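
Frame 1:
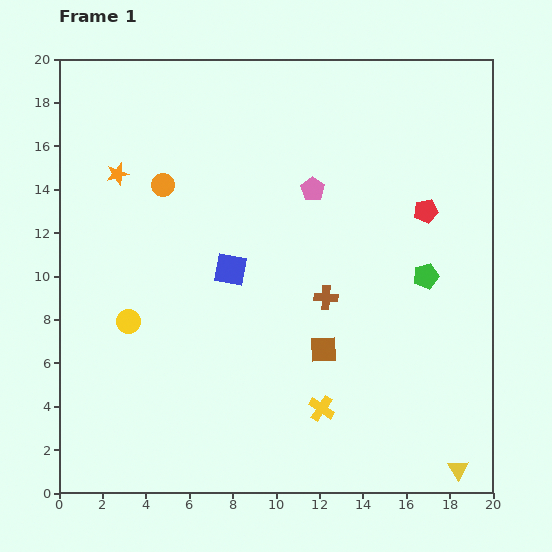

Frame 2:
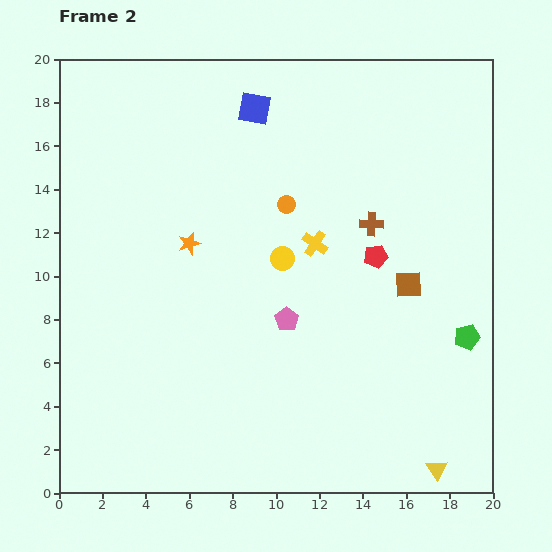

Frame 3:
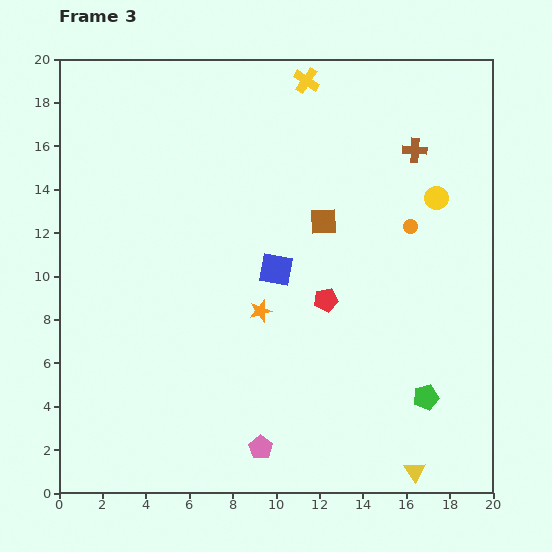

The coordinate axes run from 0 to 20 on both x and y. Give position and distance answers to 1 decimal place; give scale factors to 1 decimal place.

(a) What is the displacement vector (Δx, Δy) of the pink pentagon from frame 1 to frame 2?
(-1.2, -6.0)

The pink pentagon was at (11.7, 14.0) in frame 1 and (10.5, 8.0) in frame 2.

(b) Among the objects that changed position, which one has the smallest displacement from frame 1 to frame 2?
the yellow triangle

(moved 1.0)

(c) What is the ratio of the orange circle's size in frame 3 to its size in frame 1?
0.6×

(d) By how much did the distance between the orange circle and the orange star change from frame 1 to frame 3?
+5.7

Distance in frame 1: 2.2. Distance in frame 3: 7.9.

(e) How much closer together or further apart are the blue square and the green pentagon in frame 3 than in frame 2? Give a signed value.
-5.3

Distance in frame 2: 14.4. Distance in frame 3: 9.1.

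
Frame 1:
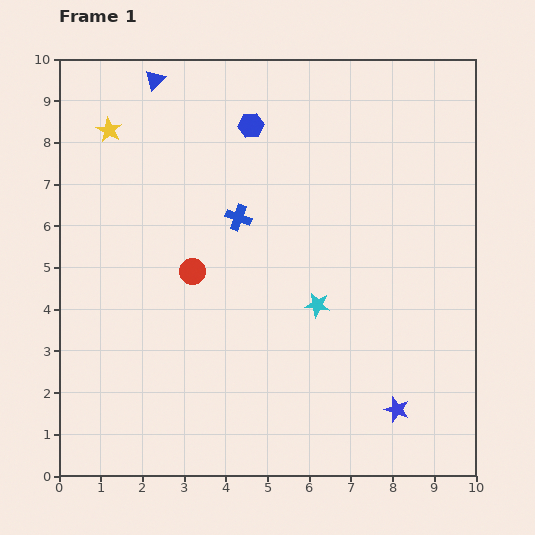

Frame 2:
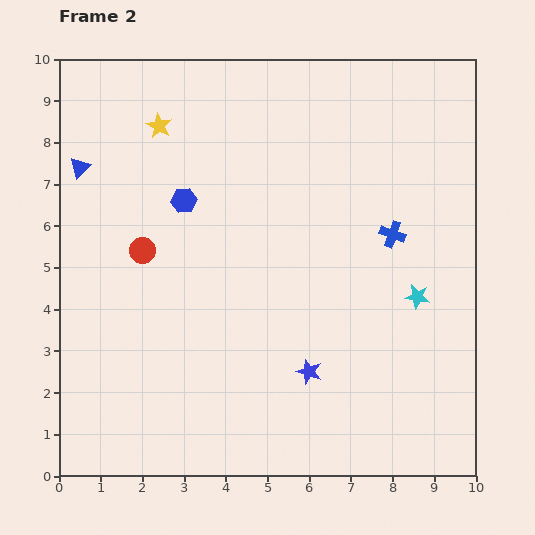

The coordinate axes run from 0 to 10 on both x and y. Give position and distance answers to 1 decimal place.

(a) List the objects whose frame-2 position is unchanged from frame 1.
none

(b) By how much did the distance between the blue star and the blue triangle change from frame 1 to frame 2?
-2.4

Distance in frame 1: 9.8. Distance in frame 2: 7.4.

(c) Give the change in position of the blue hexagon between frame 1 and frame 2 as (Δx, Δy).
(-1.6, -1.8)

The blue hexagon was at (4.6, 8.4) in frame 1 and (3.0, 6.6) in frame 2.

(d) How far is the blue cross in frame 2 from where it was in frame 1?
3.7

The blue cross moved from (4.3, 6.2) to (8.0, 5.8), a distance of √(3.7² + 0.4²) ≈ 3.7.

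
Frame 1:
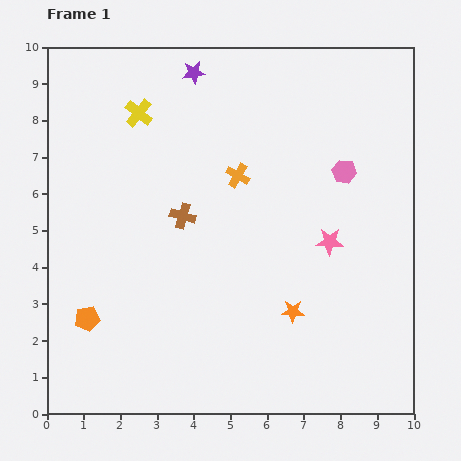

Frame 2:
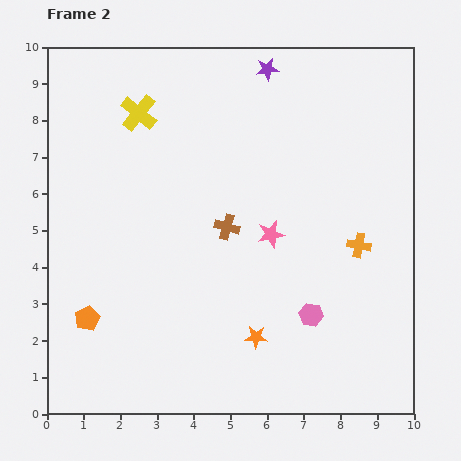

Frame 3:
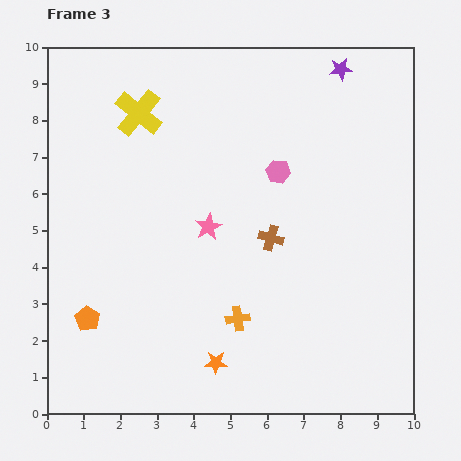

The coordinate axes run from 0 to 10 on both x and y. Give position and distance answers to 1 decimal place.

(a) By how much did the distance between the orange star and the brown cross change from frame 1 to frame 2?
-0.9

Distance in frame 1: 4.0. Distance in frame 2: 3.1.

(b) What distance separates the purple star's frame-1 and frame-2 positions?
2.0

The purple star moved from (4.0, 9.3) to (6.0, 9.4), a distance of √(2.0² + 0.1²) ≈ 2.0.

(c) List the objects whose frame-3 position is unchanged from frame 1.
the orange pentagon, the yellow cross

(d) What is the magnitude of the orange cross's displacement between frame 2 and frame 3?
3.9

The orange cross moved from (8.5, 4.6) to (5.2, 2.6), a distance of √(3.3² + 2.0²) ≈ 3.9.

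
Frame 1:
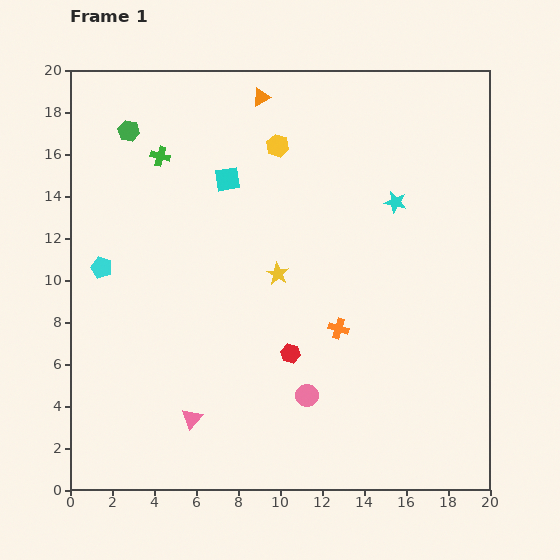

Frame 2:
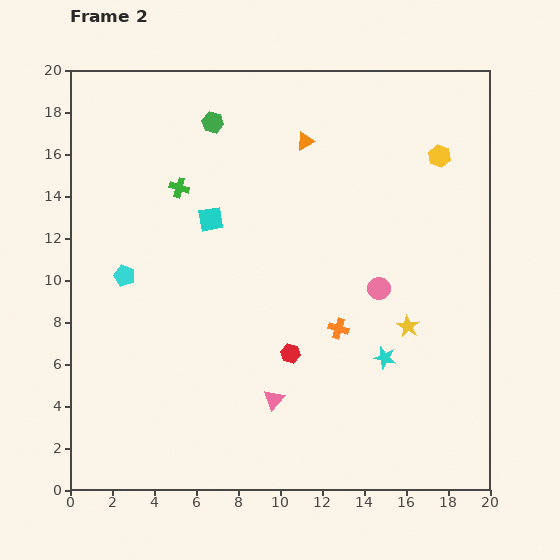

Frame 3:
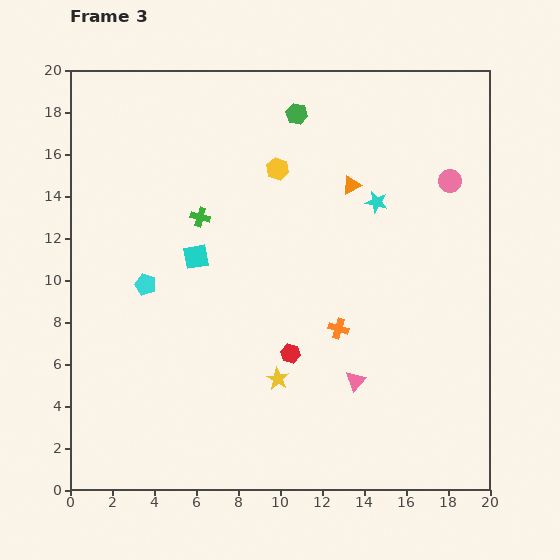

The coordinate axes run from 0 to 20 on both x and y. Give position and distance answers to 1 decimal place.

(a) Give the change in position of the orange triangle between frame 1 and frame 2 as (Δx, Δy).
(2.1, -2.1)

The orange triangle was at (9.1, 18.7) in frame 1 and (11.2, 16.6) in frame 2.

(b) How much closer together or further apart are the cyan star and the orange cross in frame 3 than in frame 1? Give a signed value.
-0.3

Distance in frame 1: 6.6. Distance in frame 3: 6.3.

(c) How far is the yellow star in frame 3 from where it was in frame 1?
5.0

The yellow star moved from (9.9, 10.3) to (9.9, 5.3), a distance of √(0.0² + 5.0²) ≈ 5.0.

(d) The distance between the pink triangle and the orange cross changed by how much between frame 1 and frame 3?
-5.6

Distance in frame 1: 8.2. Distance in frame 3: 2.6.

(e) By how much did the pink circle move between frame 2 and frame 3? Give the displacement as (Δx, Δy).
(3.4, 5.1)

The pink circle was at (14.7, 9.6) in frame 2 and (18.1, 14.7) in frame 3.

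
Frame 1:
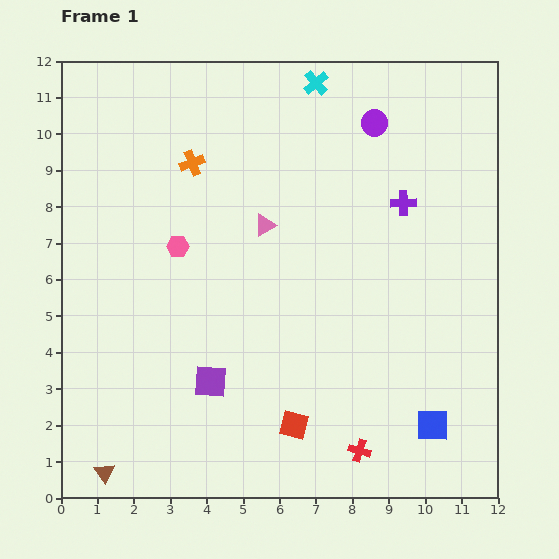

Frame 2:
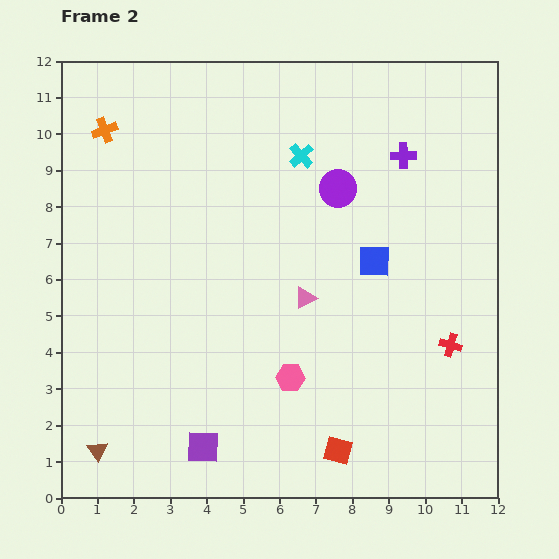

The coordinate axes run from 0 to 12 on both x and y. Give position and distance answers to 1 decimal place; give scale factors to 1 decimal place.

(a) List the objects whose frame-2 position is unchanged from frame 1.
none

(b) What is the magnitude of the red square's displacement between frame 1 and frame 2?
1.4

The red square moved from (6.4, 2.0) to (7.6, 1.3), a distance of √(1.2² + 0.7²) ≈ 1.4.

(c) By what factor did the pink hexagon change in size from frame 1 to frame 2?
1.3×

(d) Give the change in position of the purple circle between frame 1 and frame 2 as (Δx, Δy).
(-1.0, -1.8)

The purple circle was at (8.6, 10.3) in frame 1 and (7.6, 8.5) in frame 2.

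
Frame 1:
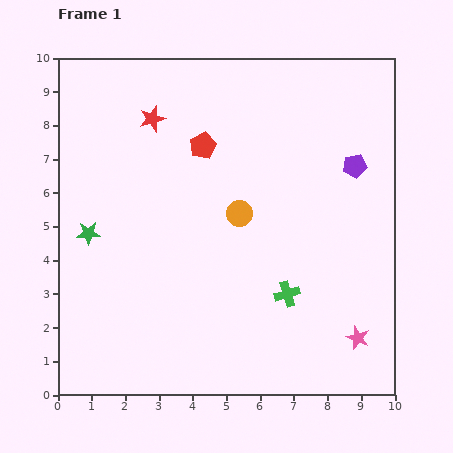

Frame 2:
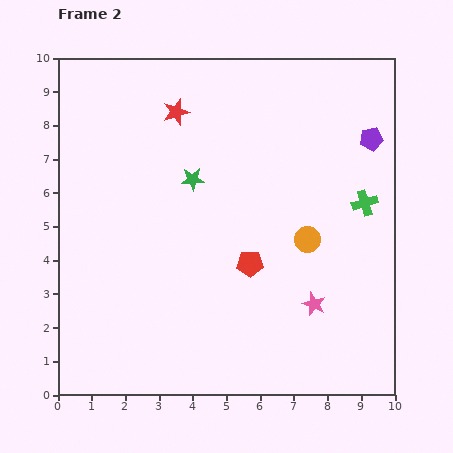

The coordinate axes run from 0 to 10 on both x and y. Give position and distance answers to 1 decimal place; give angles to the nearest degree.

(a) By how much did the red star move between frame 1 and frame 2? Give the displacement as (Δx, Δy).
(0.7, 0.2)

The red star was at (2.8, 8.2) in frame 1 and (3.5, 8.4) in frame 2.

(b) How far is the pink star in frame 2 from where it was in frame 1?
1.6

The pink star moved from (8.9, 1.7) to (7.6, 2.7), a distance of √(1.3² + 1.0²) ≈ 1.6.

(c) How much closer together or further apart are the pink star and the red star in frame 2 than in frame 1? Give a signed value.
-1.9

Distance in frame 1: 8.9. Distance in frame 2: 7.0.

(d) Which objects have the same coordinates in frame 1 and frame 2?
none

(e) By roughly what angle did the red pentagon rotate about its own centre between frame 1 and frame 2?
26° clockwise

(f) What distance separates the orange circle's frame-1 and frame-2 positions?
2.2

The orange circle moved from (5.4, 5.4) to (7.4, 4.6), a distance of √(2.0² + 0.8²) ≈ 2.2.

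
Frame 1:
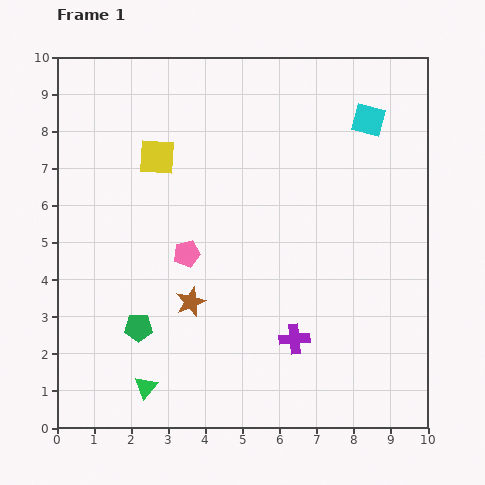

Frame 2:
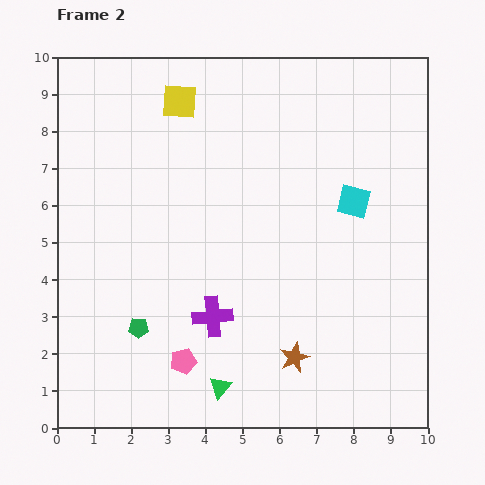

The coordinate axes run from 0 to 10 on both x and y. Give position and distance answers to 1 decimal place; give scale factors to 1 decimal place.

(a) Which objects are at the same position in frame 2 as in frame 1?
the green pentagon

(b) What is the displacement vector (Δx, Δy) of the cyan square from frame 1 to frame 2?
(-0.4, -2.2)

The cyan square was at (8.4, 8.3) in frame 1 and (8.0, 6.1) in frame 2.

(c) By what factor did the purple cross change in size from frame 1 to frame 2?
1.4×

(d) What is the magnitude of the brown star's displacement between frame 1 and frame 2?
3.2

The brown star moved from (3.6, 3.4) to (6.4, 1.9), a distance of √(2.8² + 1.5²) ≈ 3.2.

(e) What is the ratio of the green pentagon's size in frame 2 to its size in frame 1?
0.7×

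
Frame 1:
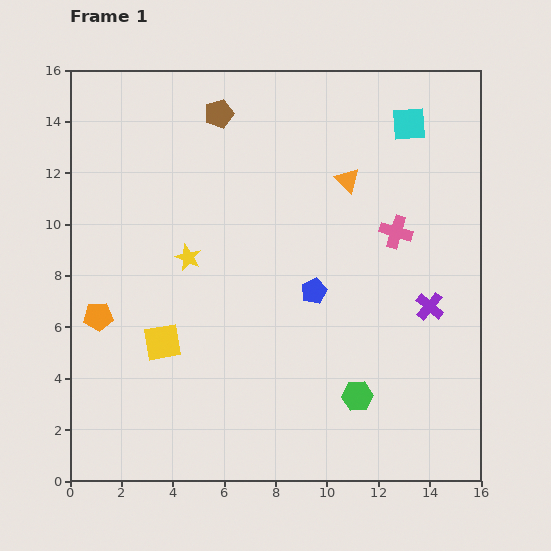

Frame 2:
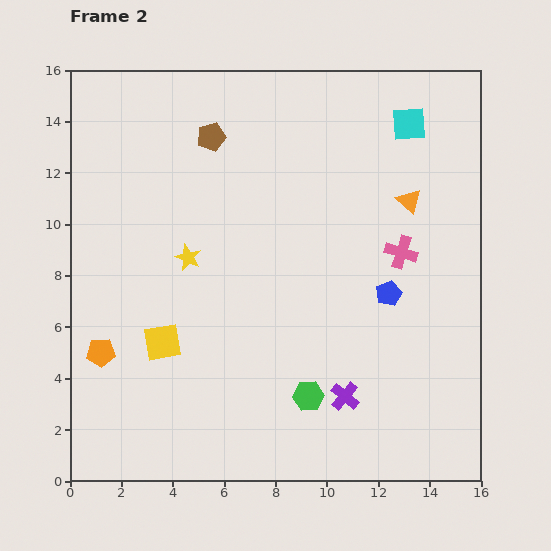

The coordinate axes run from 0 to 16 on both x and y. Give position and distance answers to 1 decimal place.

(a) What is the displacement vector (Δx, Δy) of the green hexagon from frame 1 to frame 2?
(-1.9, 0.0)

The green hexagon was at (11.2, 3.3) in frame 1 and (9.3, 3.3) in frame 2.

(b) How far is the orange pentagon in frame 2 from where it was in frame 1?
1.4

The orange pentagon moved from (1.1, 6.4) to (1.2, 5.0), a distance of √(0.1² + 1.4²) ≈ 1.4.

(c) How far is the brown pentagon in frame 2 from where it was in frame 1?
0.9

The brown pentagon moved from (5.8, 14.3) to (5.5, 13.4), a distance of √(0.3² + 0.9²) ≈ 0.9.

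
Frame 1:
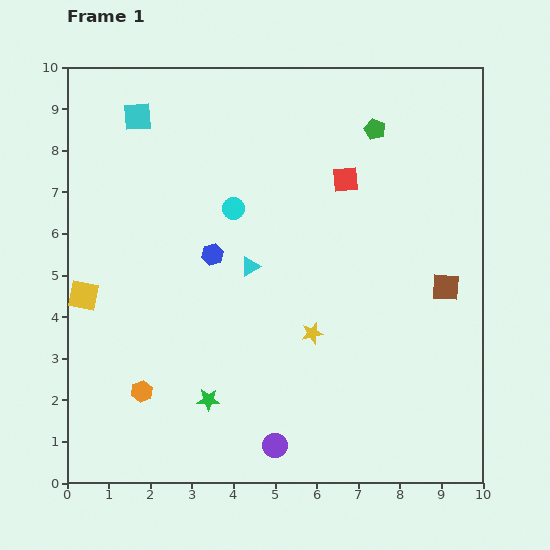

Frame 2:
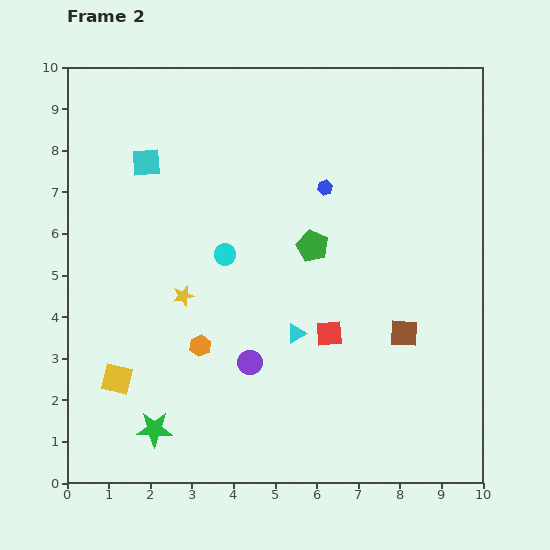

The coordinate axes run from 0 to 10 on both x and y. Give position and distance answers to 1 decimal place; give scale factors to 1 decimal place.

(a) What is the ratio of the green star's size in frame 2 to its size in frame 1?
1.6×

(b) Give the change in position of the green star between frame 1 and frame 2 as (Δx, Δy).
(-1.3, -0.7)

The green star was at (3.4, 2.0) in frame 1 and (2.1, 1.3) in frame 2.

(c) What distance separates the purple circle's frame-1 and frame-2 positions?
2.1

The purple circle moved from (5.0, 0.9) to (4.4, 2.9), a distance of √(0.6² + 2.0²) ≈ 2.1.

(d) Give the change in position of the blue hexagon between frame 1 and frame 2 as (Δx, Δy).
(2.7, 1.6)

The blue hexagon was at (3.5, 5.5) in frame 1 and (6.2, 7.1) in frame 2.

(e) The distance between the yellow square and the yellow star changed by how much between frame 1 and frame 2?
-3.0

Distance in frame 1: 5.6. Distance in frame 2: 2.6.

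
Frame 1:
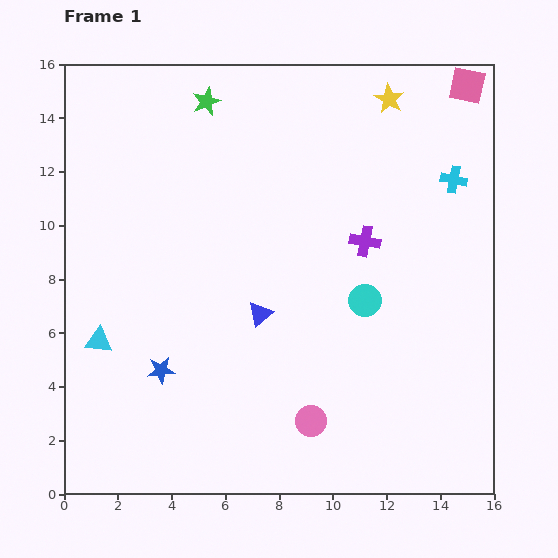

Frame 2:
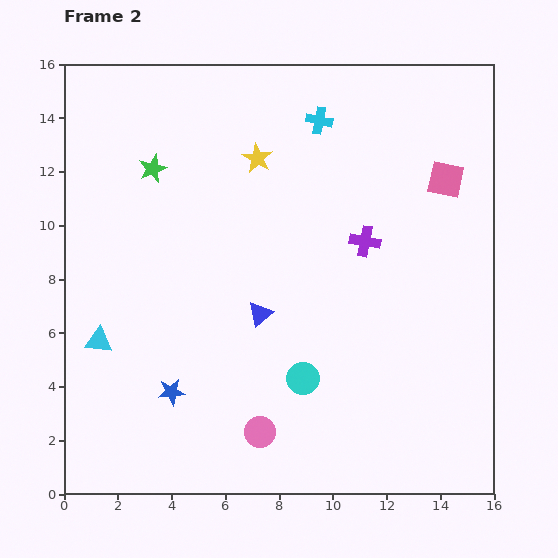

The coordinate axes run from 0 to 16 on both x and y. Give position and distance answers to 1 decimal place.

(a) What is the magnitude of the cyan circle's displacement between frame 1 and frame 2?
3.7

The cyan circle moved from (11.2, 7.2) to (8.9, 4.3), a distance of √(2.3² + 2.9²) ≈ 3.7.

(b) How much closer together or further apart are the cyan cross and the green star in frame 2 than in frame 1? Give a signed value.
-3.1

Distance in frame 1: 9.6. Distance in frame 2: 6.5.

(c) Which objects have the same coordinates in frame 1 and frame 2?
the cyan triangle, the purple cross, the blue triangle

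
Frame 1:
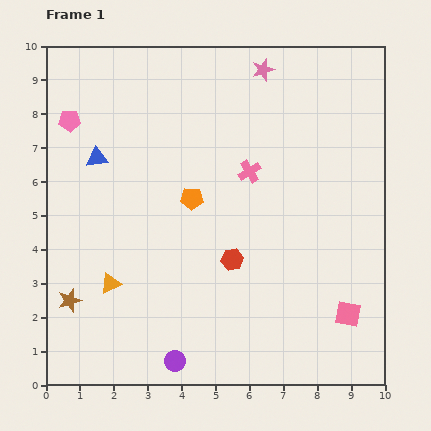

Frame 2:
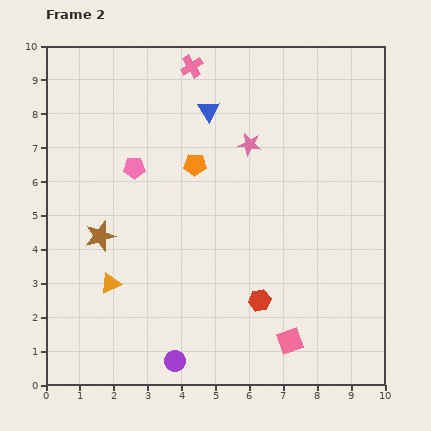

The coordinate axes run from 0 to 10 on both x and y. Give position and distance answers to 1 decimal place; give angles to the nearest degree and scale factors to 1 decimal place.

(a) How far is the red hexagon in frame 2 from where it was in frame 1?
1.4

The red hexagon moved from (5.5, 3.7) to (6.3, 2.5), a distance of √(0.8² + 1.2²) ≈ 1.4.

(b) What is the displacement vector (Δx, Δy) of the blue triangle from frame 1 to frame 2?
(3.3, 1.4)

The blue triangle was at (1.5, 6.7) in frame 1 and (4.8, 8.1) in frame 2.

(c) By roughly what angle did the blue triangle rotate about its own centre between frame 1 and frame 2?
55° counter-clockwise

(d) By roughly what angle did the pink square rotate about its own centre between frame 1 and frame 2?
32° counter-clockwise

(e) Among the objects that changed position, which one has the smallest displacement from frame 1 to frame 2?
the orange pentagon

(moved 1.0)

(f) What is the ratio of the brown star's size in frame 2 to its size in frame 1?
1.3×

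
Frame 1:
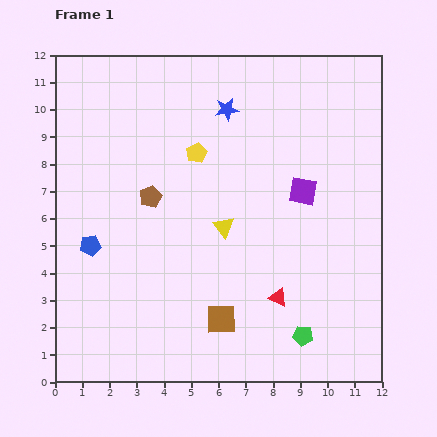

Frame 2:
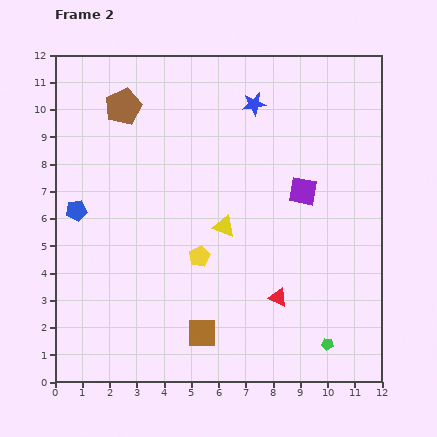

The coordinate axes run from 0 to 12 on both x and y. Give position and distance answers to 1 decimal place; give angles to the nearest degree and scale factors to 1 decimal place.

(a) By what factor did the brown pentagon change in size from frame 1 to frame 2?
1.6×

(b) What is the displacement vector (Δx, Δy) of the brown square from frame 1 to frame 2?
(-0.7, -0.5)

The brown square was at (6.1, 2.3) in frame 1 and (5.4, 1.8) in frame 2.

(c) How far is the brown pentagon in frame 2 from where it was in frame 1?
3.4

The brown pentagon moved from (3.5, 6.8) to (2.5, 10.1), a distance of √(1.0² + 3.3²) ≈ 3.4.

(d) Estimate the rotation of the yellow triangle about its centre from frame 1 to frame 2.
31° counter-clockwise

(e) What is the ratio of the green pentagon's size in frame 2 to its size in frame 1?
0.6×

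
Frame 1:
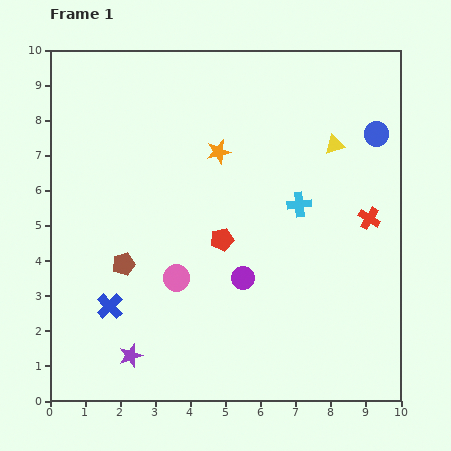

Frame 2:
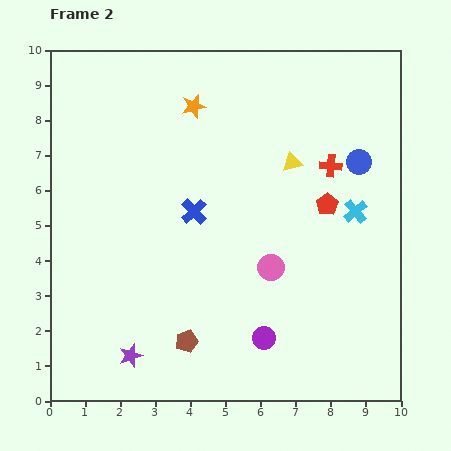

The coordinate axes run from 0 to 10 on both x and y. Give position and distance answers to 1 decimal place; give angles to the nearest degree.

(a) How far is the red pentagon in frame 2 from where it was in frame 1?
3.2

The red pentagon moved from (4.9, 4.6) to (7.9, 5.6), a distance of √(3.0² + 1.0²) ≈ 3.2.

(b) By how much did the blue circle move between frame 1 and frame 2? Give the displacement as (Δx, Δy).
(-0.5, -0.8)

The blue circle was at (9.3, 7.6) in frame 1 and (8.8, 6.8) in frame 2.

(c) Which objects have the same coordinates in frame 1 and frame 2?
the purple star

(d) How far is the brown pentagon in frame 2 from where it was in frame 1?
2.8

The brown pentagon moved from (2.1, 3.9) to (3.9, 1.7), a distance of √(1.8² + 2.2²) ≈ 2.8.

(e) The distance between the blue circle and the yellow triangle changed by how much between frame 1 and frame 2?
+0.7

Distance in frame 1: 1.2. Distance in frame 2: 1.9.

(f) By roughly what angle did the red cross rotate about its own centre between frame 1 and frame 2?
27° counter-clockwise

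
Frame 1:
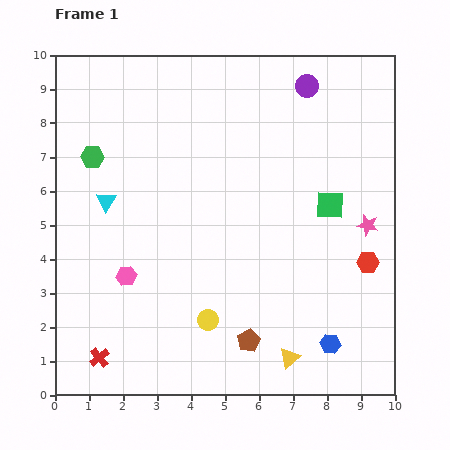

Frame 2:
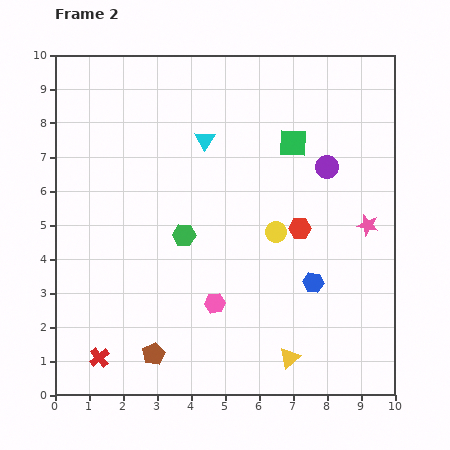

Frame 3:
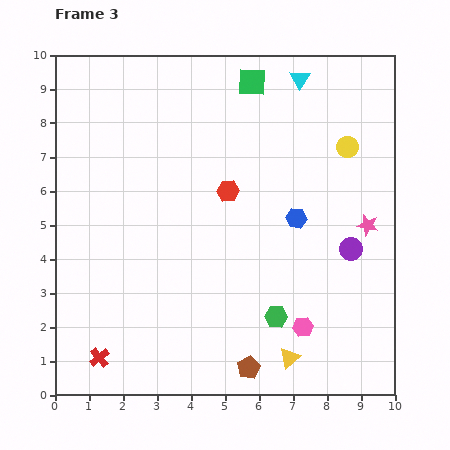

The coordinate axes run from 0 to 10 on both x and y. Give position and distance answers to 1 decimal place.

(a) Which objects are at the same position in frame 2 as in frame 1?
the yellow triangle, the red cross, the pink star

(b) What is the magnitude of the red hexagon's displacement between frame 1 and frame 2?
2.2

The red hexagon moved from (9.2, 3.9) to (7.2, 4.9), a distance of √(2.0² + 1.0²) ≈ 2.2.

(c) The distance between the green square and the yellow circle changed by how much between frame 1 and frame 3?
-1.6

Distance in frame 1: 5.0. Distance in frame 3: 3.4.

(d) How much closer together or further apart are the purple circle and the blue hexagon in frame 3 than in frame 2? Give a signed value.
-1.6

Distance in frame 2: 3.4. Distance in frame 3: 1.8.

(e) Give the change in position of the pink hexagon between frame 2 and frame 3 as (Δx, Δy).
(2.6, -0.7)

The pink hexagon was at (4.7, 2.7) in frame 2 and (7.3, 2.0) in frame 3.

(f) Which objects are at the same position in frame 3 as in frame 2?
the yellow triangle, the red cross, the pink star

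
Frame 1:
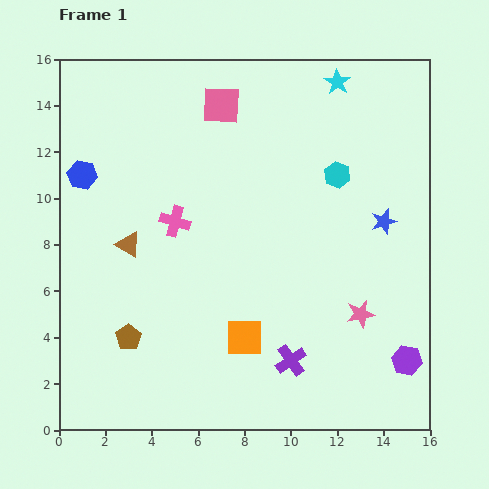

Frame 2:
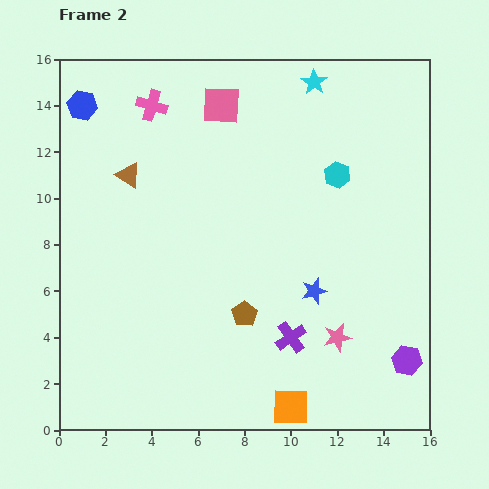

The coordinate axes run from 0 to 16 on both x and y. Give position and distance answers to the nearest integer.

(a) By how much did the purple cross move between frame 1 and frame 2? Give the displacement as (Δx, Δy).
(0, 1)

The purple cross was at (10, 3) in frame 1 and (10, 4) in frame 2.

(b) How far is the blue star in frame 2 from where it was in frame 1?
4

The blue star moved from (14, 9) to (11, 6), a distance of √(3² + 3²) ≈ 4.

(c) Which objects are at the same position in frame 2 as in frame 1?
the purple hexagon, the pink square, the cyan hexagon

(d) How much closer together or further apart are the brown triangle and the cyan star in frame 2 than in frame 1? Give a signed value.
-2

Distance in frame 1: 11. Distance in frame 2: 9.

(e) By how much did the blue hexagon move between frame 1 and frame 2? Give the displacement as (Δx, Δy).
(0, 3)

The blue hexagon was at (1, 11) in frame 1 and (1, 14) in frame 2.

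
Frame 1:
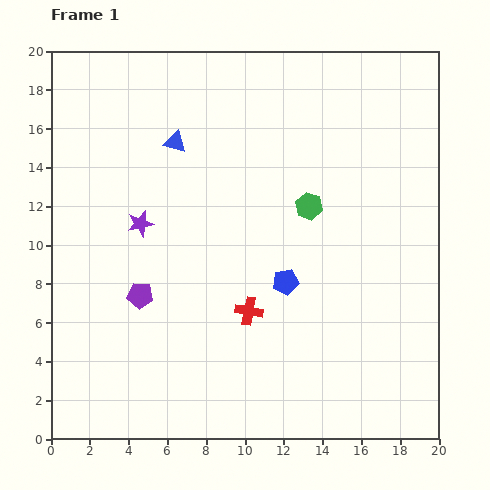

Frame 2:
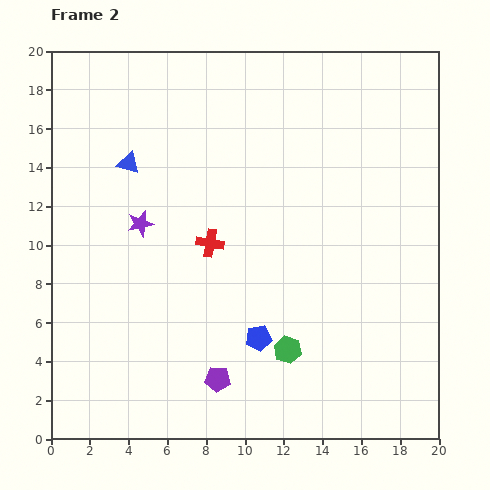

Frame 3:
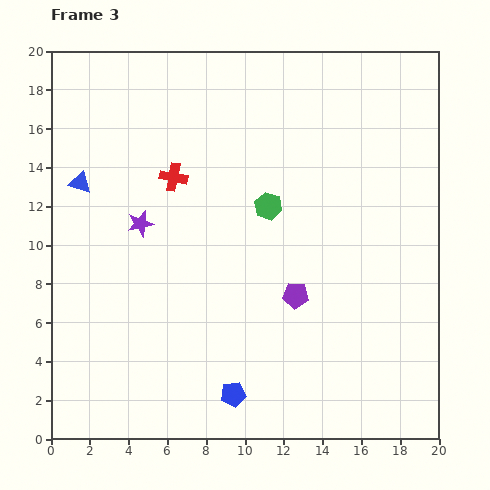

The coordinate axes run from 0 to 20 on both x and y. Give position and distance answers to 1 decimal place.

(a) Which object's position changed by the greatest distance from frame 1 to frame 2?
the green hexagon

(moved 7.5; next 5.9)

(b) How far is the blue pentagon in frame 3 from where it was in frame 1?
6.4

The blue pentagon moved from (12.1, 8.1) to (9.4, 2.3), a distance of √(2.7² + 5.8²) ≈ 6.4.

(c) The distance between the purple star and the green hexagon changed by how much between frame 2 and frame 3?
-3.3

Distance in frame 2: 10.0. Distance in frame 3: 6.7.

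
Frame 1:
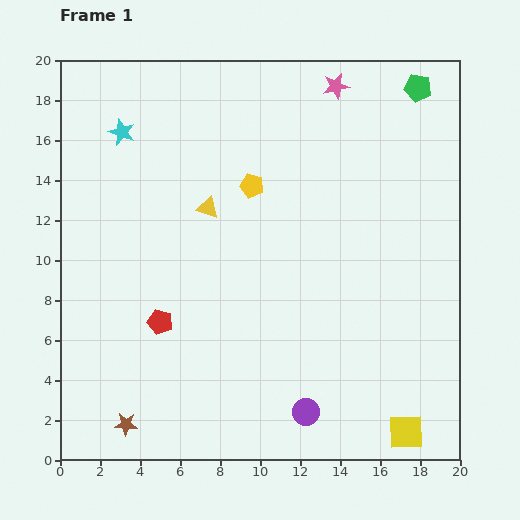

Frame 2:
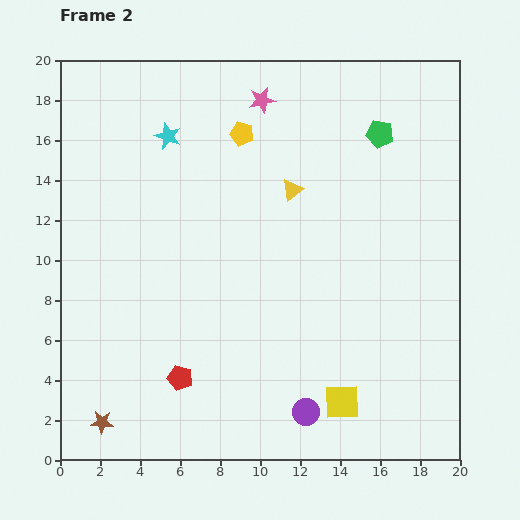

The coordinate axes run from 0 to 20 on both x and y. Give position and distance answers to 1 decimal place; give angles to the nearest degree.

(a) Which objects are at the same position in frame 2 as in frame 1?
the purple circle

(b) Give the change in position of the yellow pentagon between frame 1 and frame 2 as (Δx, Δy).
(-0.5, 2.6)

The yellow pentagon was at (9.6, 13.7) in frame 1 and (9.1, 16.3) in frame 2.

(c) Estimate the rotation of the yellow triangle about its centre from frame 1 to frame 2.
54° counter-clockwise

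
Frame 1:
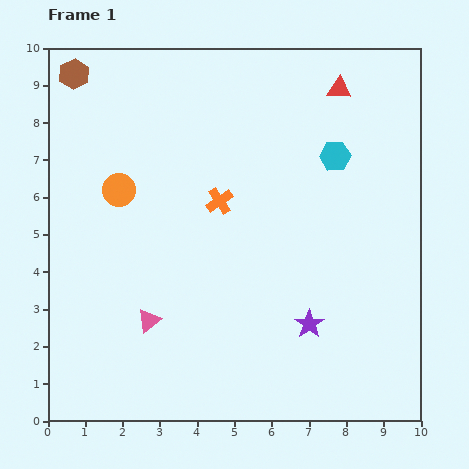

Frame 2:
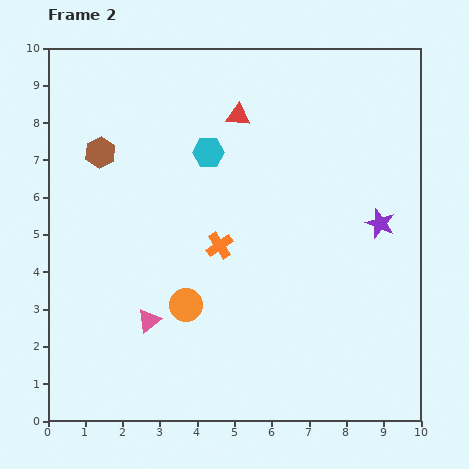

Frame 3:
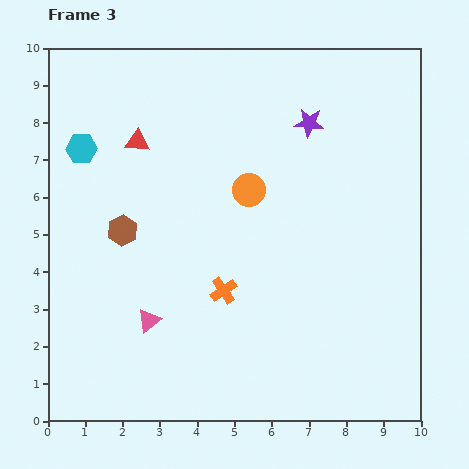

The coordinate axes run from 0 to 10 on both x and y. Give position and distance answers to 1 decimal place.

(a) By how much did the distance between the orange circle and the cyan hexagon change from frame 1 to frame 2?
-1.8

Distance in frame 1: 5.9. Distance in frame 2: 4.1.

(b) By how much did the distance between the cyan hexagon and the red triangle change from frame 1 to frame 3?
-0.3

Distance in frame 1: 1.8. Distance in frame 3: 1.5.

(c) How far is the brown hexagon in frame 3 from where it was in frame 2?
2.2

The brown hexagon moved from (1.4, 7.2) to (2.0, 5.1), a distance of √(0.6² + 2.1²) ≈ 2.2.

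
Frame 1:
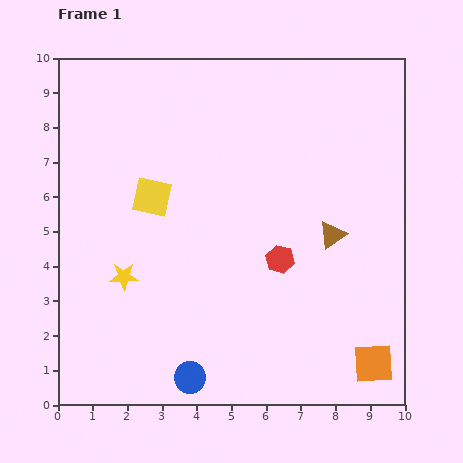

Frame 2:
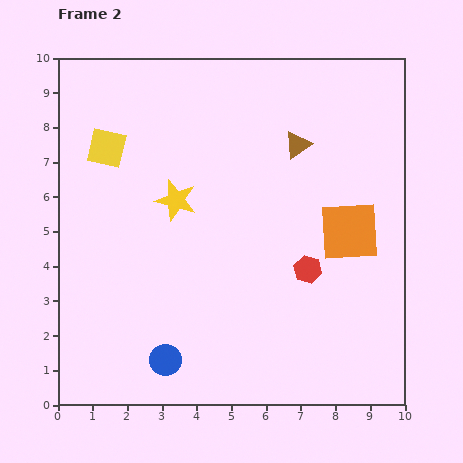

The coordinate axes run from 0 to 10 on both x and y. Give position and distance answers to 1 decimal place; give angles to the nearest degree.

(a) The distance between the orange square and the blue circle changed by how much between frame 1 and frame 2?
+1.2

Distance in frame 1: 5.3. Distance in frame 2: 6.5.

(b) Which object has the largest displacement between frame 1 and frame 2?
the orange square

(moved 3.9; next 2.8)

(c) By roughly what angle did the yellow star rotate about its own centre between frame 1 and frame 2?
17° clockwise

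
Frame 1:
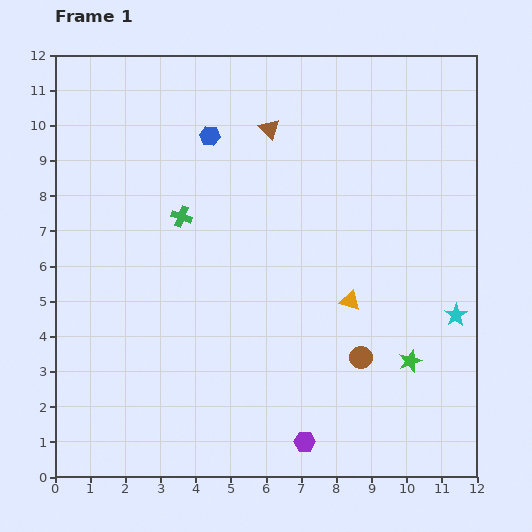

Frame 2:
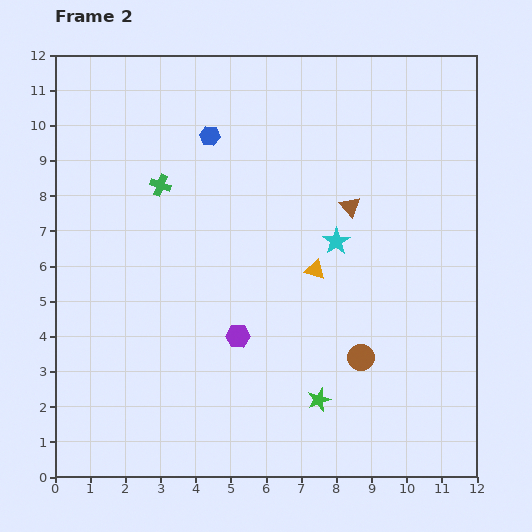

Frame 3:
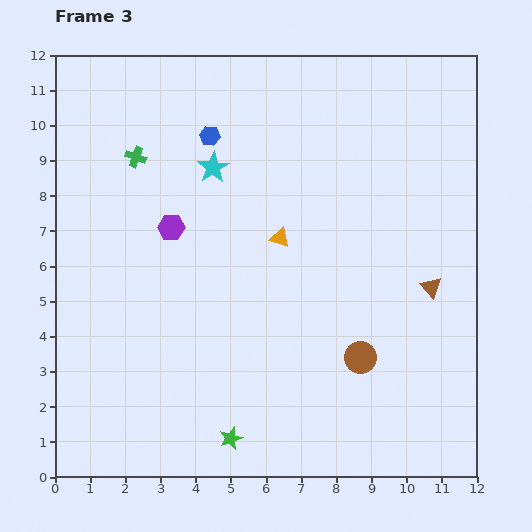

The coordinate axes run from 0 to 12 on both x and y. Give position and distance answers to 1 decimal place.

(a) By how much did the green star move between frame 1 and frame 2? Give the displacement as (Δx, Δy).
(-2.6, -1.1)

The green star was at (10.1, 3.3) in frame 1 and (7.5, 2.2) in frame 2.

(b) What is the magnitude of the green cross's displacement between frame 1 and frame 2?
1.1

The green cross moved from (3.6, 7.4) to (3.0, 8.3), a distance of √(0.6² + 0.9²) ≈ 1.1.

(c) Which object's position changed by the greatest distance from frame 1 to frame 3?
the cyan star

(moved 8.1; next 7.2)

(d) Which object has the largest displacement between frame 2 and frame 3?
the cyan star

(moved 4.1; next 3.6)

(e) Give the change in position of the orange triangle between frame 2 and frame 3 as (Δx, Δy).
(-1.0, 0.9)

The orange triangle was at (7.4, 5.9) in frame 2 and (6.4, 6.8) in frame 3.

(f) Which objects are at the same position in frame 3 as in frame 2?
the blue hexagon, the brown circle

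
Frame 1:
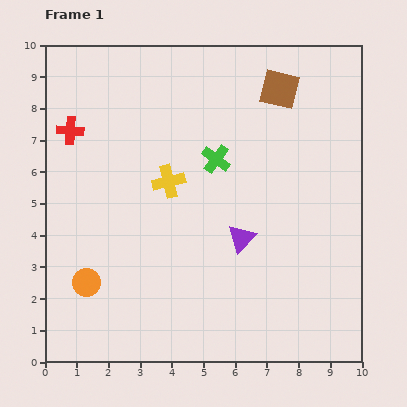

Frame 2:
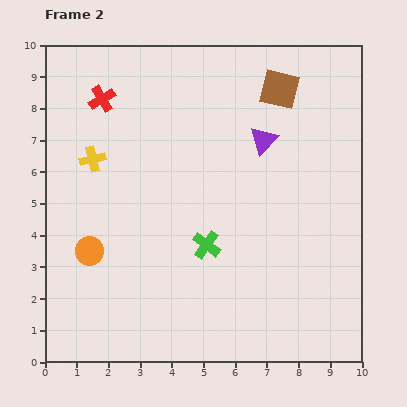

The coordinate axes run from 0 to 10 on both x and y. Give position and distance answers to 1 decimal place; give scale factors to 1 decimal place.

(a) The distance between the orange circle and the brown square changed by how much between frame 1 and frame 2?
-0.7

Distance in frame 1: 8.6. Distance in frame 2: 7.9.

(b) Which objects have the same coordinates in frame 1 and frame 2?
the brown square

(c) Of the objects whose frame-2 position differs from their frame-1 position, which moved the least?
the orange circle

(moved 1.0)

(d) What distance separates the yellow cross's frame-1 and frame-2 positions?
2.5

The yellow cross moved from (3.9, 5.7) to (1.5, 6.4), a distance of √(2.4² + 0.7²) ≈ 2.5.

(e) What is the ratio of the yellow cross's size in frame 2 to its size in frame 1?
0.8×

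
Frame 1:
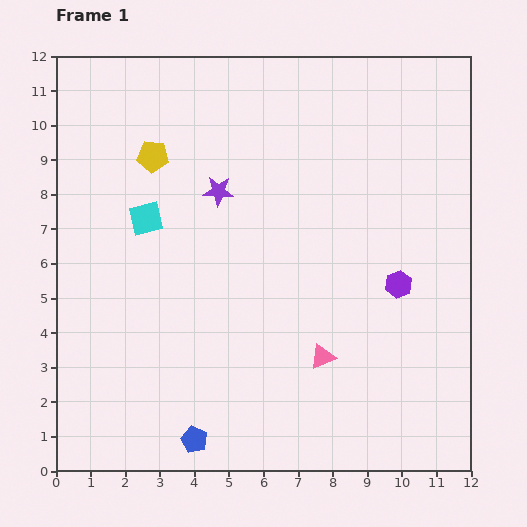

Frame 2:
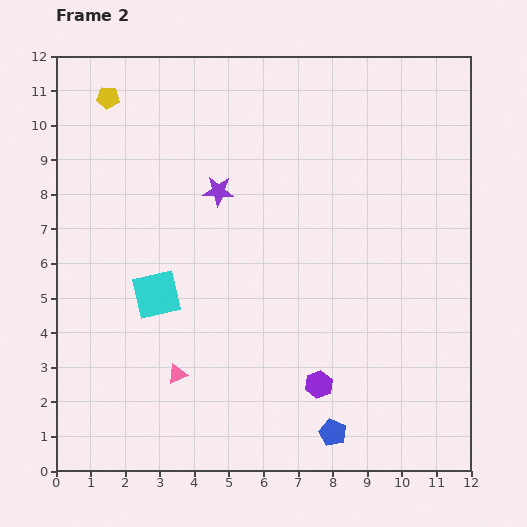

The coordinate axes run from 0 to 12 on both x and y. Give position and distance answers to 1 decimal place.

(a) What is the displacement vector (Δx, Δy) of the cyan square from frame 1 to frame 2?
(0.3, -2.2)

The cyan square was at (2.6, 7.3) in frame 1 and (2.9, 5.1) in frame 2.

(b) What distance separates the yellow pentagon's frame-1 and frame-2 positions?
2.1

The yellow pentagon moved from (2.8, 9.1) to (1.5, 10.8), a distance of √(1.3² + 1.7²) ≈ 2.1.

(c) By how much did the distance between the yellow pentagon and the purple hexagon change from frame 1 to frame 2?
+2.3

Distance in frame 1: 8.0. Distance in frame 2: 10.3.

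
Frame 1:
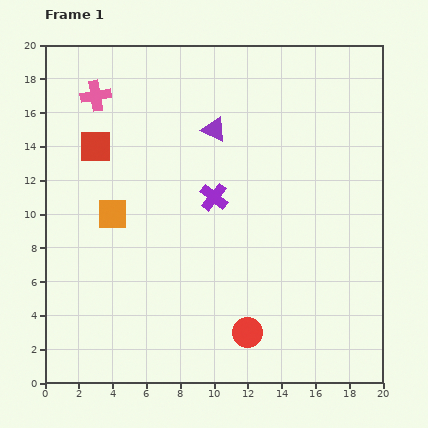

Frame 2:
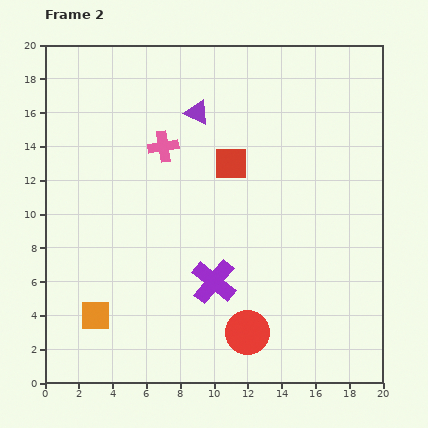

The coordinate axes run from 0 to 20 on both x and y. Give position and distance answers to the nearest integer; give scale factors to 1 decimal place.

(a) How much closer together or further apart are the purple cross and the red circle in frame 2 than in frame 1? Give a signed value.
-4

Distance in frame 1: 8. Distance in frame 2: 4.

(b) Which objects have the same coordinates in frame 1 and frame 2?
the red circle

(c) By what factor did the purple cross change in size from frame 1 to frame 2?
1.6×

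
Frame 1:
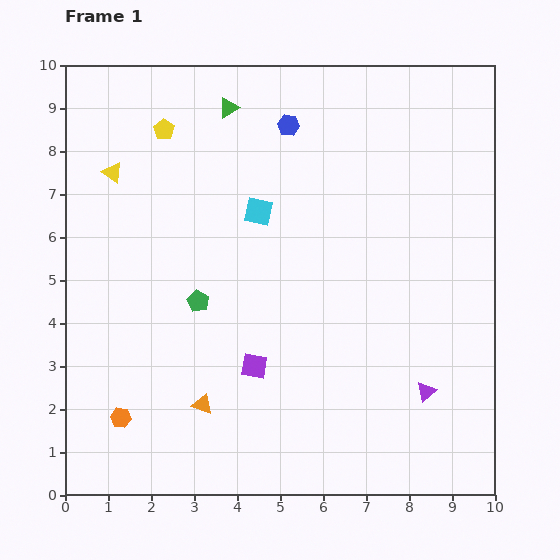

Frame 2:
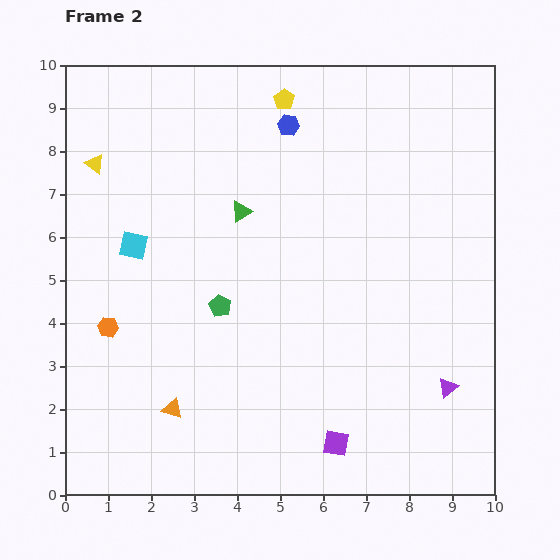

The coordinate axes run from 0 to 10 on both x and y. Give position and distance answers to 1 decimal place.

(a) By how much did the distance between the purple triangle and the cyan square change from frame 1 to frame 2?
+2.3

Distance in frame 1: 5.7. Distance in frame 2: 8.0.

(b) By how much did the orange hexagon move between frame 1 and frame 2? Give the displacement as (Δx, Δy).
(-0.3, 2.1)

The orange hexagon was at (1.3, 1.8) in frame 1 and (1.0, 3.9) in frame 2.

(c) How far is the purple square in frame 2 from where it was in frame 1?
2.6

The purple square moved from (4.4, 3.0) to (6.3, 1.2), a distance of √(1.9² + 1.8²) ≈ 2.6.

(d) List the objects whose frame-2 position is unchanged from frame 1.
the blue hexagon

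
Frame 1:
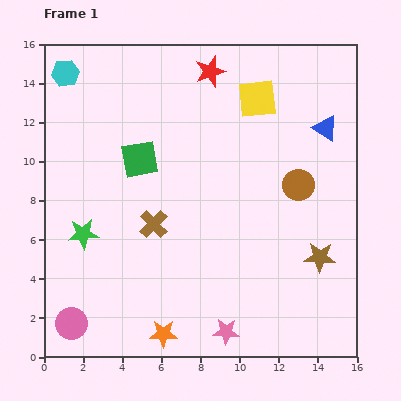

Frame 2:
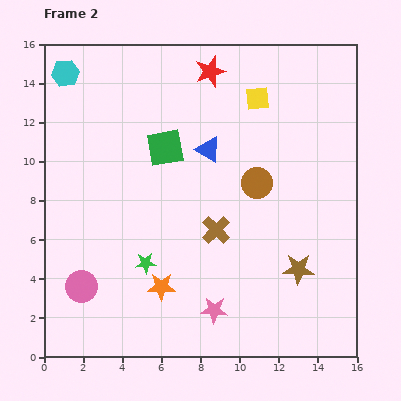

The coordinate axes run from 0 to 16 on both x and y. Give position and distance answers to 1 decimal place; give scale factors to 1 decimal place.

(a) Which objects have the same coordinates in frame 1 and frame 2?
the cyan hexagon, the yellow square, the red star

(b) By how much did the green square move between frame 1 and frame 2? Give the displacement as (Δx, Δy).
(1.3, 0.6)

The green square was at (4.9, 10.1) in frame 1 and (6.2, 10.7) in frame 2.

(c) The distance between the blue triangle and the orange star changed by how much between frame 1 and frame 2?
-6.0

Distance in frame 1: 13.4. Distance in frame 2: 7.4.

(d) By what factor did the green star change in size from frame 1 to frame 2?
0.7×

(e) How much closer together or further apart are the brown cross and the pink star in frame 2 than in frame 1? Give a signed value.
-2.5

Distance in frame 1: 6.6. Distance in frame 2: 4.1.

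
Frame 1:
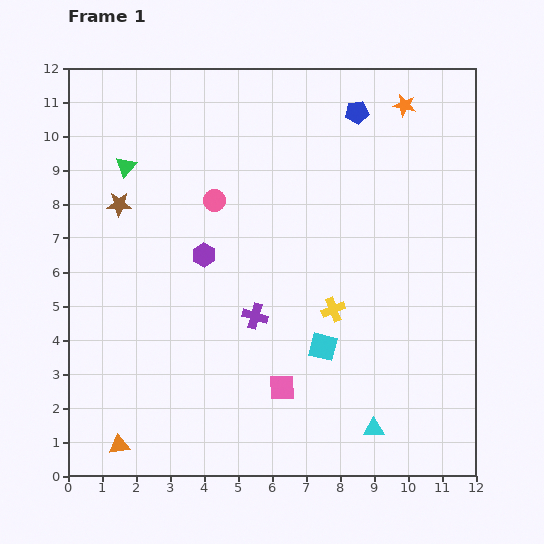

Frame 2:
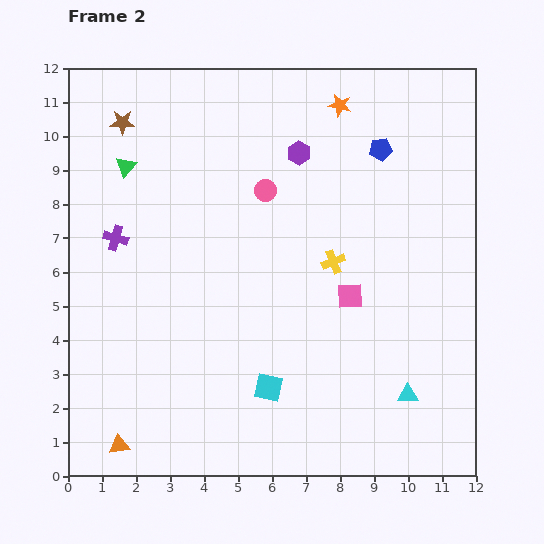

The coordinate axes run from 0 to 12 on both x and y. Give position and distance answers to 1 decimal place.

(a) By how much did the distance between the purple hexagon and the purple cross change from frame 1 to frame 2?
+3.7

Distance in frame 1: 2.3. Distance in frame 2: 6.0.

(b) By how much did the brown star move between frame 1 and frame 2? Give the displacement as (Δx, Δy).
(0.1, 2.4)

The brown star was at (1.5, 8.0) in frame 1 and (1.6, 10.4) in frame 2.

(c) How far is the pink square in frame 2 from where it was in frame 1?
3.4

The pink square moved from (6.3, 2.6) to (8.3, 5.3), a distance of √(2.0² + 2.7²) ≈ 3.4.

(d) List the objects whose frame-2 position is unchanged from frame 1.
the orange triangle, the green triangle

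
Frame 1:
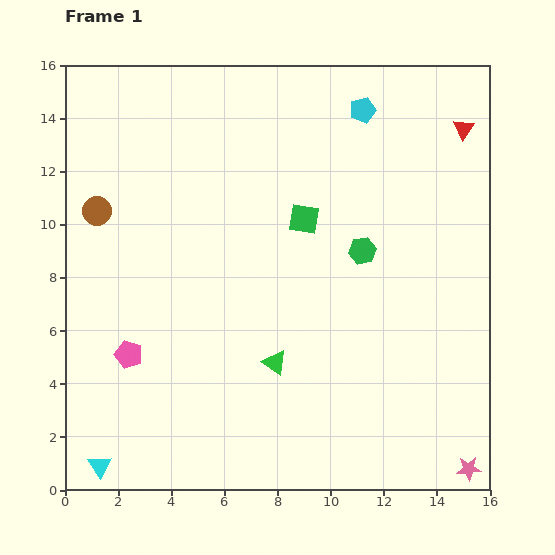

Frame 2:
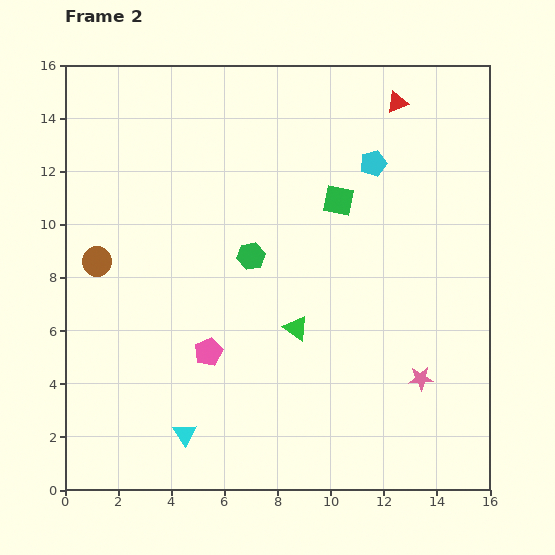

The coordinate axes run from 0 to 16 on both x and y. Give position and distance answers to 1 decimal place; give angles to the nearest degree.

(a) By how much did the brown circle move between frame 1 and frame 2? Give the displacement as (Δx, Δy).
(0.0, -1.9)

The brown circle was at (1.2, 10.5) in frame 1 and (1.2, 8.6) in frame 2.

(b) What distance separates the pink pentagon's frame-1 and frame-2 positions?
3.0

The pink pentagon moved from (2.4, 5.1) to (5.4, 5.2), a distance of √(3.0² + 0.1²) ≈ 3.0.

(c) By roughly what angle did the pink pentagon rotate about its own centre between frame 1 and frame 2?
29° clockwise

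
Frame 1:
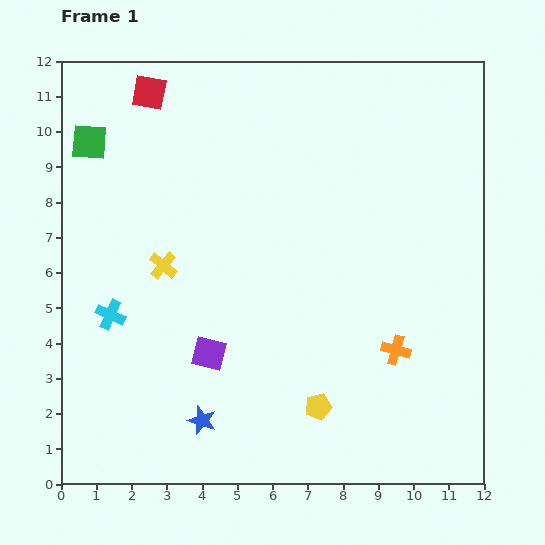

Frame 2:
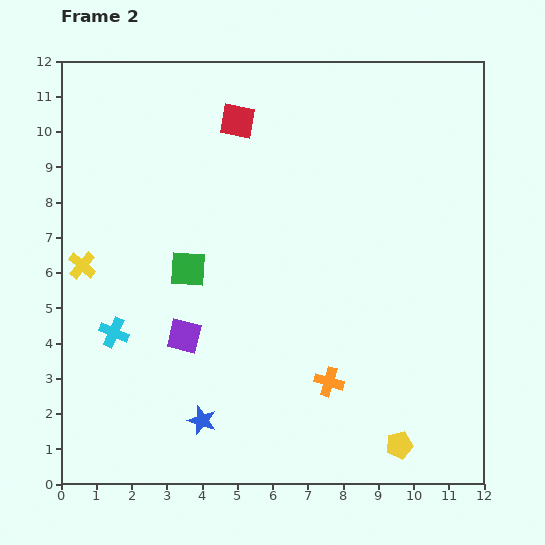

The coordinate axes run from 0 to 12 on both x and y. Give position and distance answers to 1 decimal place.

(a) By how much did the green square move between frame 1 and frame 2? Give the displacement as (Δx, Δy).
(2.8, -3.6)

The green square was at (0.8, 9.7) in frame 1 and (3.6, 6.1) in frame 2.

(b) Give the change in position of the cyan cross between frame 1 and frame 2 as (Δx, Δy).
(0.1, -0.5)

The cyan cross was at (1.4, 4.8) in frame 1 and (1.5, 4.3) in frame 2.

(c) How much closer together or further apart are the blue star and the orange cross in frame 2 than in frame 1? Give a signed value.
-2.1

Distance in frame 1: 5.9. Distance in frame 2: 3.8.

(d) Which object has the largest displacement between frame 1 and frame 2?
the green square

(moved 4.6; next 2.6)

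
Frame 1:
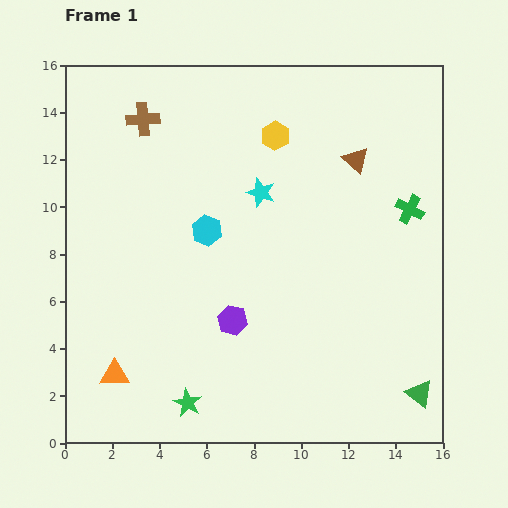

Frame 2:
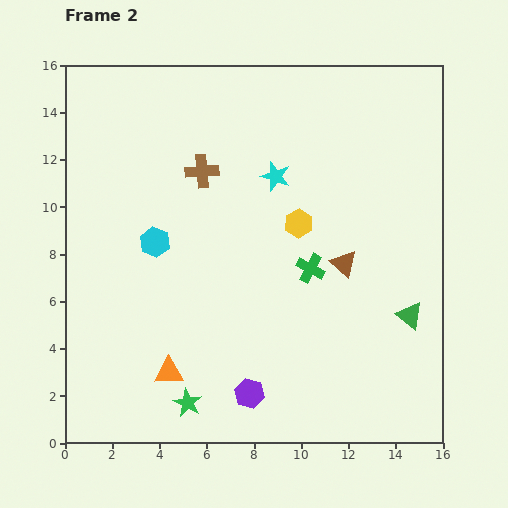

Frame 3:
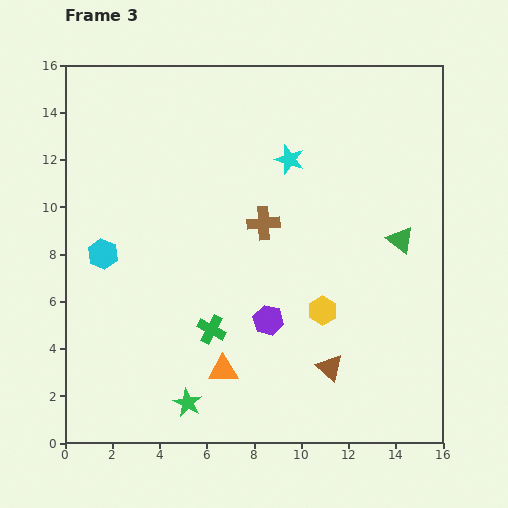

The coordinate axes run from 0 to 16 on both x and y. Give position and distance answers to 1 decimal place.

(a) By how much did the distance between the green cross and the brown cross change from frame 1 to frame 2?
-5.7

Distance in frame 1: 11.9. Distance in frame 2: 6.2.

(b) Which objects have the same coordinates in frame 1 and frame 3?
the green star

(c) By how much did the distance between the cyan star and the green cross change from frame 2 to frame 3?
+3.7

Distance in frame 2: 4.2. Distance in frame 3: 7.9.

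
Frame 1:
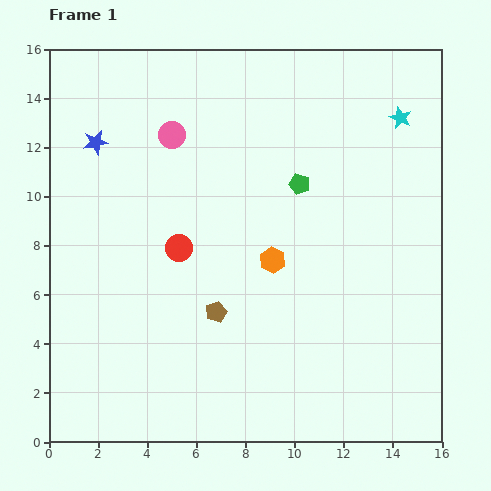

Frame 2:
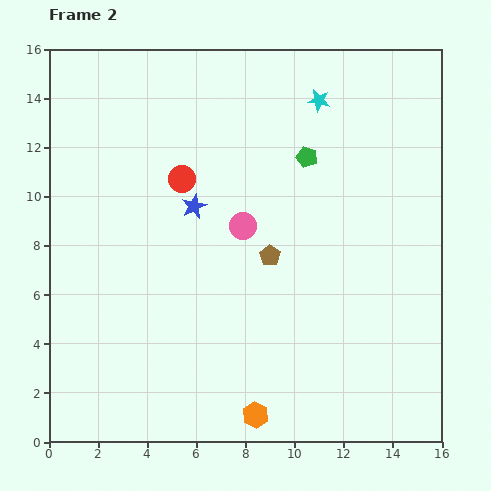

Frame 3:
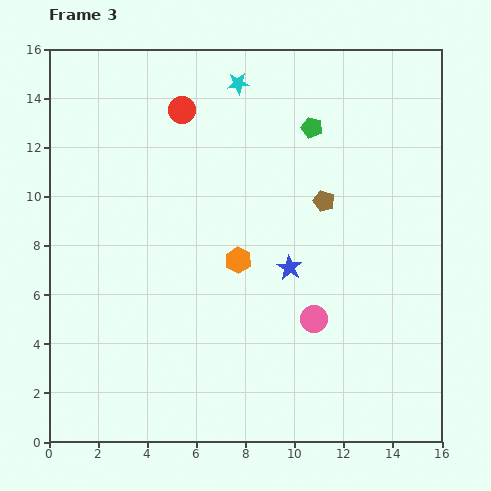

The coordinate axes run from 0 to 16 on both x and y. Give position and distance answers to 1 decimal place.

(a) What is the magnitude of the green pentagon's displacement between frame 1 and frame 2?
1.1

The green pentagon moved from (10.2, 10.5) to (10.5, 11.6), a distance of √(0.3² + 1.1²) ≈ 1.1.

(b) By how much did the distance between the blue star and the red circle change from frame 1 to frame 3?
+2.3

Distance in frame 1: 5.5. Distance in frame 3: 7.8.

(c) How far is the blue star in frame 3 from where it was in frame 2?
4.6

The blue star moved from (5.9, 9.6) to (9.8, 7.1), a distance of √(3.9² + 2.5²) ≈ 4.6.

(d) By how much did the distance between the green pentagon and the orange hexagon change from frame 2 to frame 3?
-4.5

Distance in frame 2: 10.7. Distance in frame 3: 6.2.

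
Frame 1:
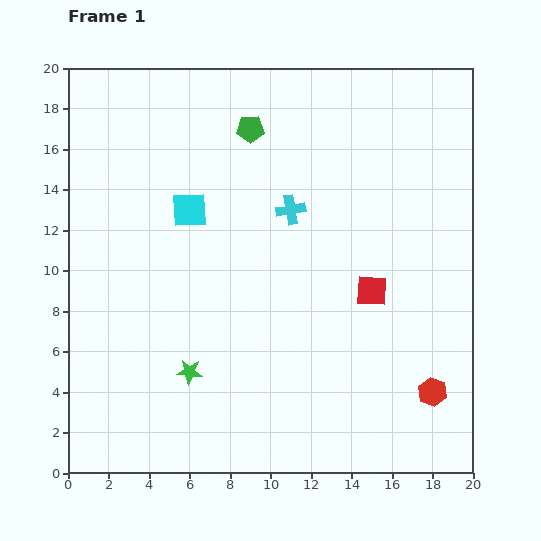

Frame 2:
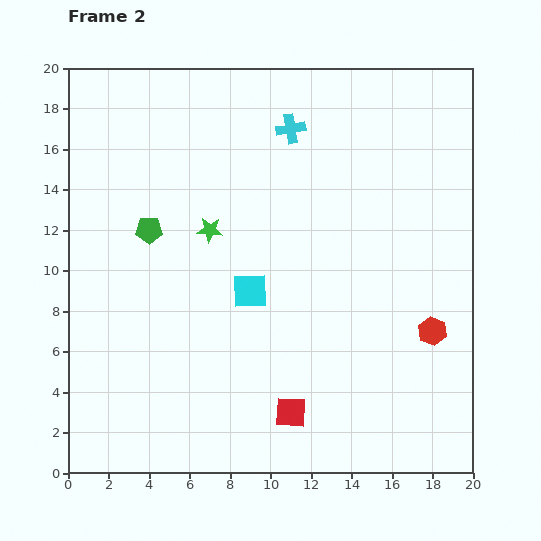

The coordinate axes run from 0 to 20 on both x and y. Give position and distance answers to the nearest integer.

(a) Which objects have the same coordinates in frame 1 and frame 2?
none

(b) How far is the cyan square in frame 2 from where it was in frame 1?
5

The cyan square moved from (6, 13) to (9, 9), a distance of √(3² + 4²) ≈ 5.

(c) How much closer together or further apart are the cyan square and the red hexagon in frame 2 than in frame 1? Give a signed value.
-6

Distance in frame 1: 15. Distance in frame 2: 9.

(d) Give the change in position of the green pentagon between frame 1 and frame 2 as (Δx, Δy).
(-5, -5)

The green pentagon was at (9, 17) in frame 1 and (4, 12) in frame 2.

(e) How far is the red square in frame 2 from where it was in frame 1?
7

The red square moved from (15, 9) to (11, 3), a distance of √(4² + 6²) ≈ 7.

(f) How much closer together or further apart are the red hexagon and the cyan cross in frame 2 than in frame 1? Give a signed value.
+1

Distance in frame 1: 11. Distance in frame 2: 12.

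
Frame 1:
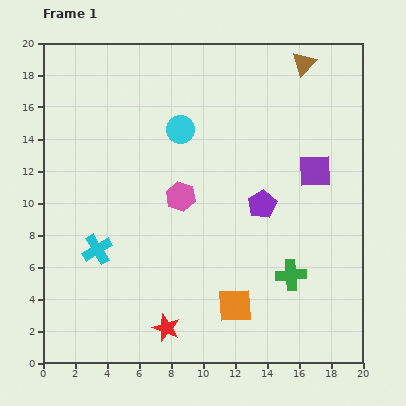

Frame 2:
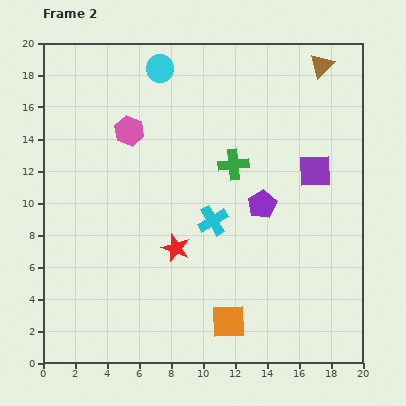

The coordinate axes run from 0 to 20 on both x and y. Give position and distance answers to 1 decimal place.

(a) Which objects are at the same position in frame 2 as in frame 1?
the purple pentagon, the purple square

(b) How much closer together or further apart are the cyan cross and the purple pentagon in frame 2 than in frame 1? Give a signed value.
-7.4

Distance in frame 1: 10.7. Distance in frame 2: 3.3.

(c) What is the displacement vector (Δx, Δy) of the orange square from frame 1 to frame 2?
(-0.4, -1.0)

The orange square was at (12.0, 3.6) in frame 1 and (11.6, 2.6) in frame 2.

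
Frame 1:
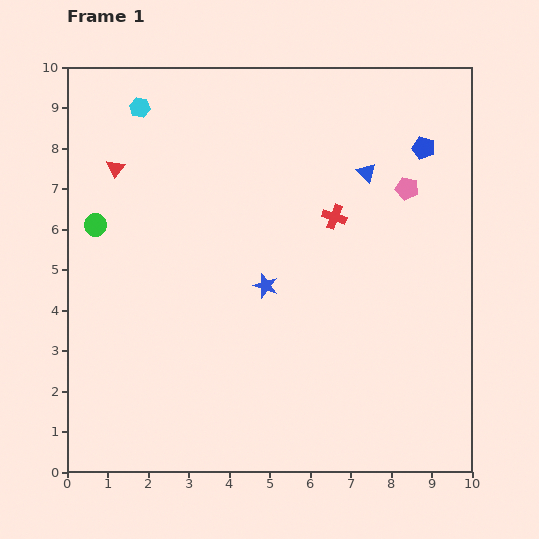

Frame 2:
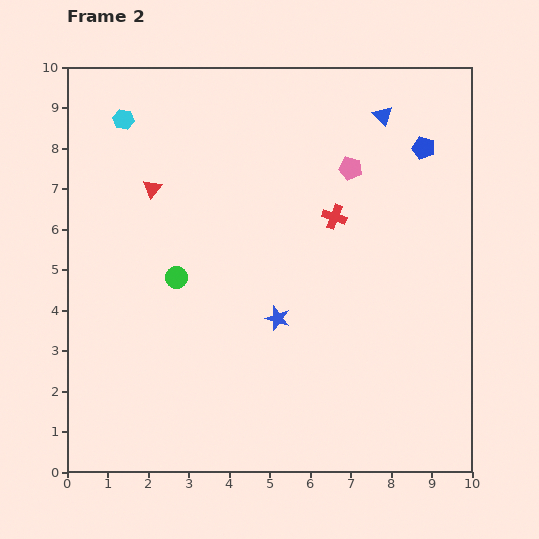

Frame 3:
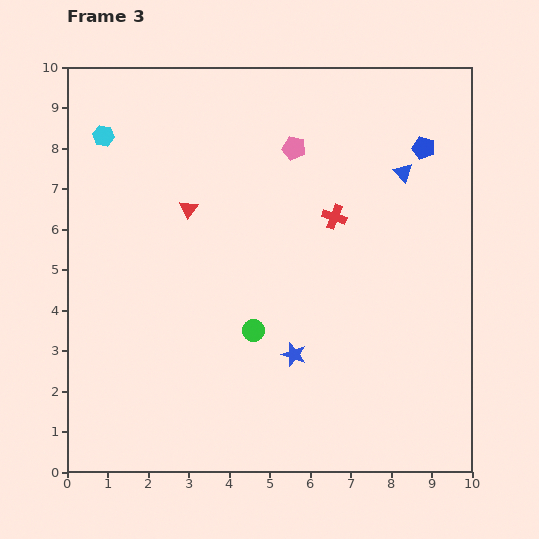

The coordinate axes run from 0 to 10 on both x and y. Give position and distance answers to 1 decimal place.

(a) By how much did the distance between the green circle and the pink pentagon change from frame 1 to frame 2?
-2.7

Distance in frame 1: 7.8. Distance in frame 2: 5.1.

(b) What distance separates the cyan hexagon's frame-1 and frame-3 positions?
1.1

The cyan hexagon moved from (1.8, 9.0) to (0.9, 8.3), a distance of √(0.9² + 0.7²) ≈ 1.1.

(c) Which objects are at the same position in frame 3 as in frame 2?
the blue pentagon, the red cross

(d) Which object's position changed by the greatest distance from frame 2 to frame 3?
the green circle

(moved 2.3; next 1.5)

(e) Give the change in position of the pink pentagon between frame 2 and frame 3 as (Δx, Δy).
(-1.4, 0.5)

The pink pentagon was at (7.0, 7.5) in frame 2 and (5.6, 8.0) in frame 3.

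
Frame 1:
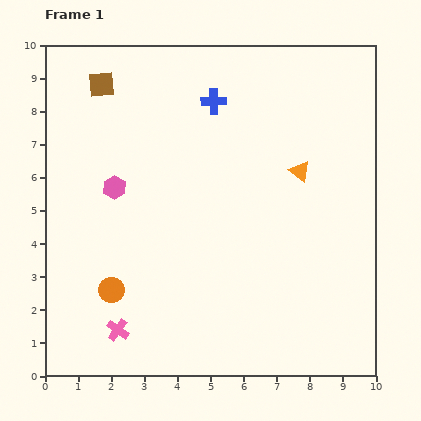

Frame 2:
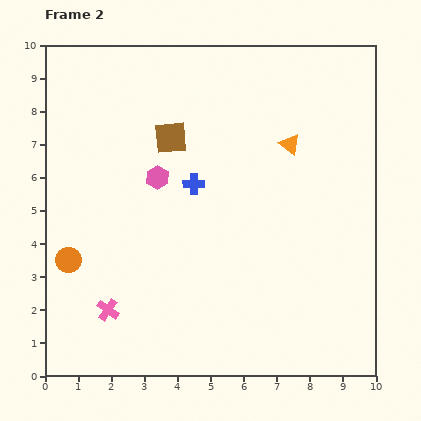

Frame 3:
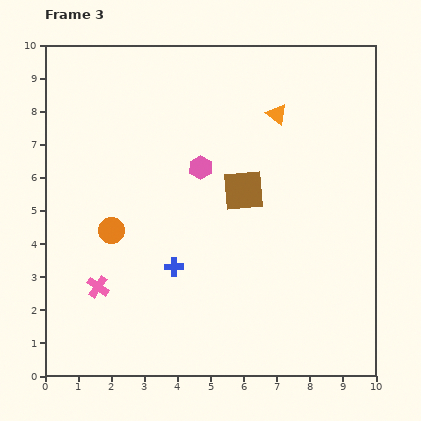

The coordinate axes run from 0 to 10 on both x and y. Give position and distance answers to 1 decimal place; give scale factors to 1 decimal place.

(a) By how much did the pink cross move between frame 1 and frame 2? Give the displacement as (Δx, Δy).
(-0.3, 0.6)

The pink cross was at (2.2, 1.4) in frame 1 and (1.9, 2.0) in frame 2.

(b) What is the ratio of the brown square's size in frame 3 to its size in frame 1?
1.6×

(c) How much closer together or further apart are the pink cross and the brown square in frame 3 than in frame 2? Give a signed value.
-0.2

Distance in frame 2: 5.5. Distance in frame 3: 5.3.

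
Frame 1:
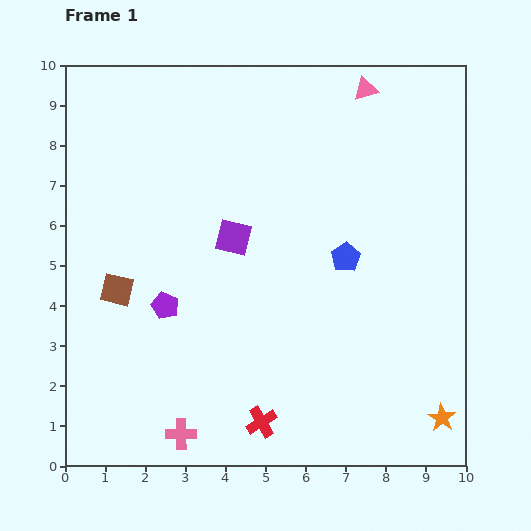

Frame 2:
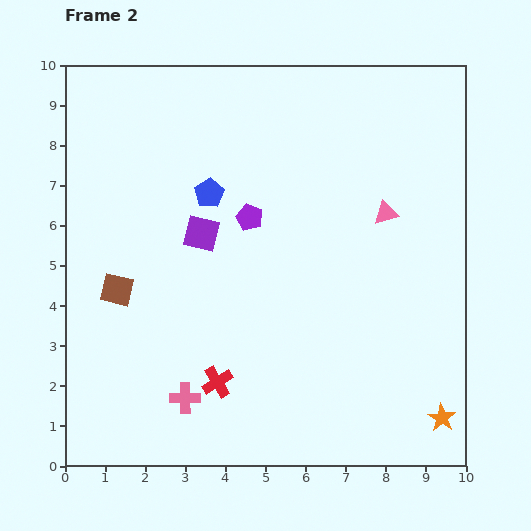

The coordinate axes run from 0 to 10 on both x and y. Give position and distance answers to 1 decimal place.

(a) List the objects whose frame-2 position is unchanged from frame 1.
the brown square, the orange star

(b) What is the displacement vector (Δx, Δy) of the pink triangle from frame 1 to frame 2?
(0.5, -3.1)

The pink triangle was at (7.5, 9.4) in frame 1 and (8.0, 6.3) in frame 2.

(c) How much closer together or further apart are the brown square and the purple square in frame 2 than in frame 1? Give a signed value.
-0.7

Distance in frame 1: 3.2. Distance in frame 2: 2.5.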